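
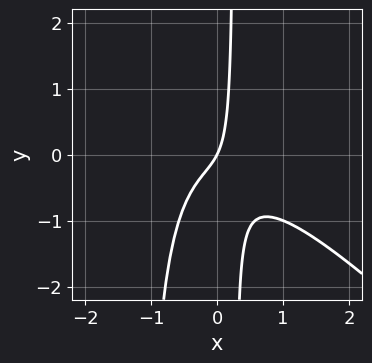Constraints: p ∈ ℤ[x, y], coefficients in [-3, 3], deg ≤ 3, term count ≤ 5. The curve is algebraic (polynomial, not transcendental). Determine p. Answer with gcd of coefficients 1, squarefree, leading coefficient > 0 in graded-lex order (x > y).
First, the degree is 3 — no degree-2 curve has this shape.
Next, checking where it meets the axes: one x-axis crossing is at x = 0; one y-axis crossing is at y = 0.
Finally, putting this together gives p.

3*x^3 + 3*x^2*y + 3*x*y + 2*x - y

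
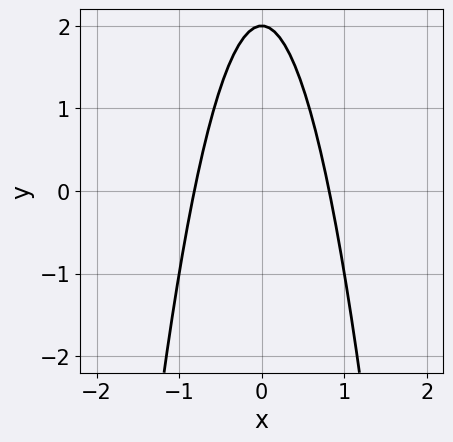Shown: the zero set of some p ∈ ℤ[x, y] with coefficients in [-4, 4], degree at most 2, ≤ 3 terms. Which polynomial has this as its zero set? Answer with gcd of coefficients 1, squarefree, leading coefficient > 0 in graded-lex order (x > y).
3*x^2 + y - 2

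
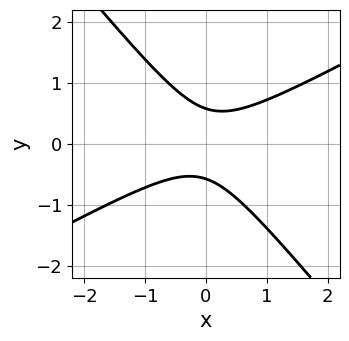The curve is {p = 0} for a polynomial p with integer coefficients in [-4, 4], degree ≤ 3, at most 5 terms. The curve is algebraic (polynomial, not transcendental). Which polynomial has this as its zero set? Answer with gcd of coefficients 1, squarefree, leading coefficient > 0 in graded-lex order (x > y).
2*x^2 - 2*x*y - 3*y^2 + 1

The degree is 2 — the shape is more complex than any degree-1 curve.
Reading off the gridlines: no x-intercept at any integer in the box.
Together with the visible shape, these determine p as stated.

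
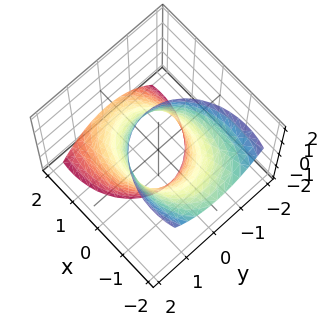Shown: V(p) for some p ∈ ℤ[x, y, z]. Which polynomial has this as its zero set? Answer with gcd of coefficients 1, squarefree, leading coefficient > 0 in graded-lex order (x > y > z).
1. deg p = 2. No degree-1 surface has this shape.
2. Checking where it meets the axes: no z-intercept at any integer in the box; among the integer gridlines, it crosses the y-axis at y ∈ {-1, 1}.
3. Together with the visible shape, these determine p as stated.

2*x^2 + 3*x*z + 3*y^2 - 3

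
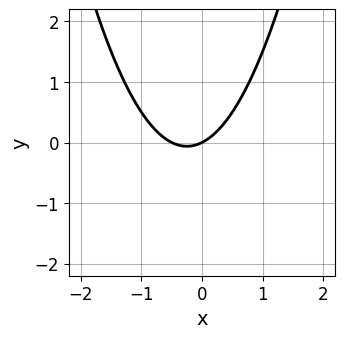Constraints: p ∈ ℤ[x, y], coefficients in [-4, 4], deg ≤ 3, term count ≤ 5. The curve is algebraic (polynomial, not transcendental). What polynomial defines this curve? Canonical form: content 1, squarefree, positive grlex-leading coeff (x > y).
(a) The degree is 2 — a generic line meets the curve in up to 2 points.
(b) From the visible intercepts: it meets the x-axis at x = 0 (among the integer gridlines); it crosses the y-axis at the gridline y = 0.
(c) Fitting integer coefficients to these (and the overall shape) gives p.

2*x^2 + x - 2*y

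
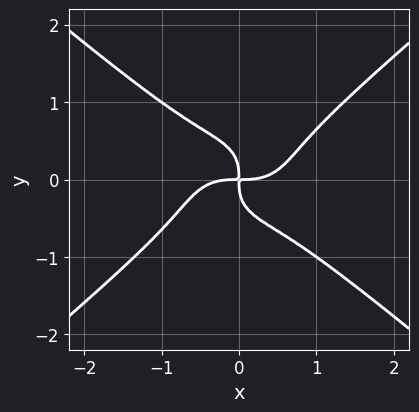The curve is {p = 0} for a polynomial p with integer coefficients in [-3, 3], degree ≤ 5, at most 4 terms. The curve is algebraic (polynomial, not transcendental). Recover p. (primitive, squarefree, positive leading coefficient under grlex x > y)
x^4 - 2*y^4 - x*y

(a) The degree is 4 — the shape is more complex than any degree-3 curve.
(b) Reading off the gridlines: it meets the x-axis at x = 0 (among the integer gridlines); it crosses the y-axis at the gridline y = 0.
(c) Together with the visible shape, these determine p as stated.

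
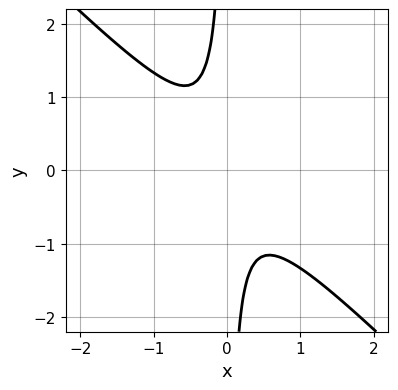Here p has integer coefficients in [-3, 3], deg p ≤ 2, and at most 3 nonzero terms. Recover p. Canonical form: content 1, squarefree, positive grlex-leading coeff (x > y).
3*x^2 + 3*x*y + 1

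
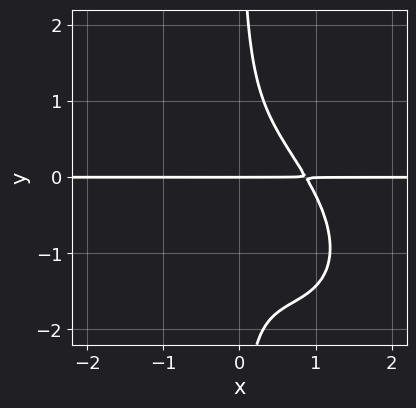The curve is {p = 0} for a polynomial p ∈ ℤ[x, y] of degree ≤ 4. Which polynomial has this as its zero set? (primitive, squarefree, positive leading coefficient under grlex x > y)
3*x^3*y + 3*x^2*y^2 + 3*x*y^3 + 2*x*y^2 - 2*y

(a) deg p = 4. No degree-3 curve has this shape.
(b) From the axis intercepts and sections: every point of the x-axis in the box is on the curve; one y-axis crossing is at y = 0.
(c) Matching integer coefficients to the picture gives p.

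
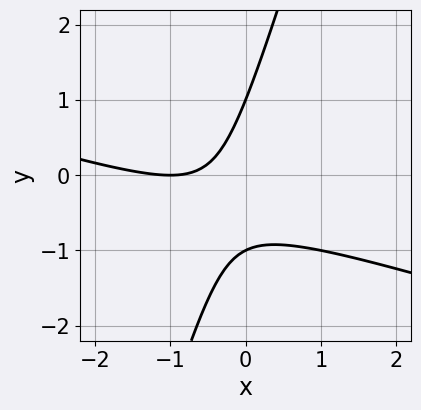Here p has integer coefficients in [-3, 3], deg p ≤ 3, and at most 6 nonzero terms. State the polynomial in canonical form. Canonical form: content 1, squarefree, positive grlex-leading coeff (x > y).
1. Degree: the shape is more complex than any degree-1 curve, so deg p = 2.
2. Checking where it meets the axes: it crosses the x-axis at the gridline x = -1; the y-axis gridline crossings are at y ∈ {-1, 1}.
3. Putting this together gives p.

x^2 + 3*x*y - y^2 + 2*x + 1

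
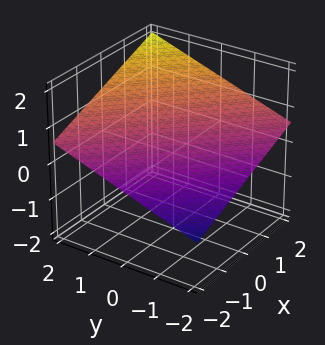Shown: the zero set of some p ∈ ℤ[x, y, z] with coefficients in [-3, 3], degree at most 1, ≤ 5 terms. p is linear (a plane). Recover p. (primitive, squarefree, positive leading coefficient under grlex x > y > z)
x + y - 3*z + 2

(a) Degree: every cross-section is a straight line — this is a plane, so deg p = 1.
(b) Observable constraints: one y-axis crossing is at y = -2; it crosses the x-axis at the gridline x = -2.
(c) Putting this together gives p.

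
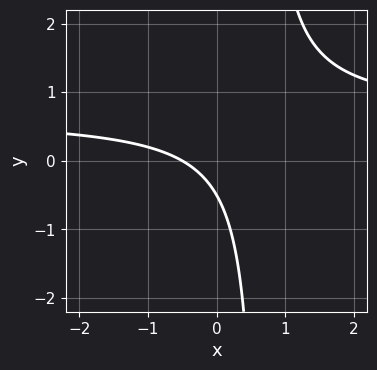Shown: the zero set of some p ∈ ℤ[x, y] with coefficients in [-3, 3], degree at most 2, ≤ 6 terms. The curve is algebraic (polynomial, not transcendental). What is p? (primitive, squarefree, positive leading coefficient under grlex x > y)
deg p = 2. The shape is more complex than any degree-1 curve.
Matching integer coefficients to the picture gives p.

3*x*y - 2*x - 2*y - 1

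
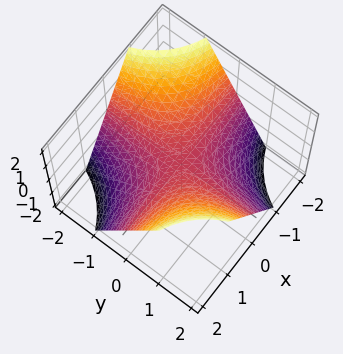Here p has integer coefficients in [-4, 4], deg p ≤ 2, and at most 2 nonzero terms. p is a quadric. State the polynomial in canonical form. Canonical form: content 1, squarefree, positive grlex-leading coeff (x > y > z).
x*y - z

Degree: a hyperbolic paraboloid; a quadric, so deg p = 2.
Against the integer gridlines: the visible x-axis segment lies entirely on the surface; one z-axis crossing is at z = 0.
Solving for integer coefficients yields p as stated. Check: (0, 1, 0) on the y-axis lies on the surface, and p(0, 1, 0) = 0. ✓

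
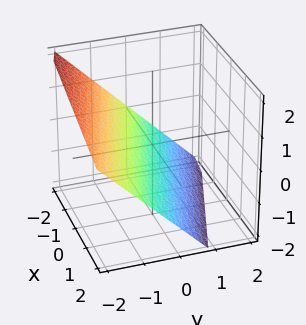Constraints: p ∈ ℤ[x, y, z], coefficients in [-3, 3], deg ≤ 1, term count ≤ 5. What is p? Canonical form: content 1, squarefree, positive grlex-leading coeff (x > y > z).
x + 3*y + 3*z + 2

(a) Degree: the surface is flat (a plane), so deg p = 1.
(b) From the axis intercepts and sections: it crosses the x-axis at the gridline x = -2.
(c) Putting this together gives p.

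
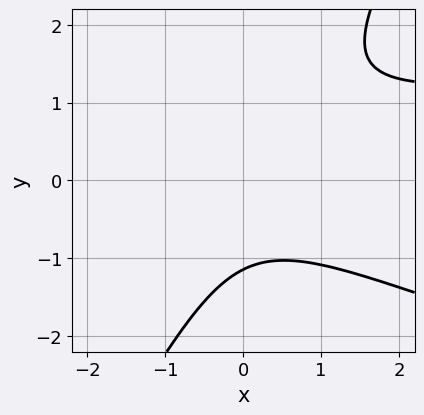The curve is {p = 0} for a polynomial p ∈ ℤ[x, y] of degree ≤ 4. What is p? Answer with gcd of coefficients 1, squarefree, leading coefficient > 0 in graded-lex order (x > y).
1. Degree: a generic line meets the curve in up to 3 points, so deg p = 3.
2. Observable constraints: the curve avoids every integer x-axis point in the box.
3. Together with the visible shape, these determine p as stated.

x^2*y + 3*x*y^2 - 2*y^3 - 2*x^2 - 3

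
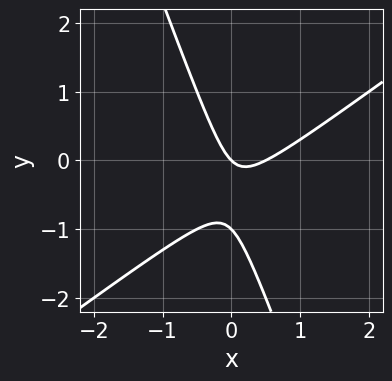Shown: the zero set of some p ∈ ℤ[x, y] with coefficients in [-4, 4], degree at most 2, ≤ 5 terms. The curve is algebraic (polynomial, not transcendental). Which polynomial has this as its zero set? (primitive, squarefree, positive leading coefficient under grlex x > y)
2*x^2 - 2*x*y - y^2 - x - y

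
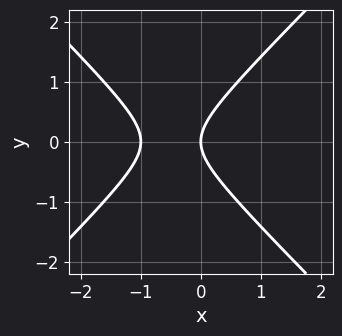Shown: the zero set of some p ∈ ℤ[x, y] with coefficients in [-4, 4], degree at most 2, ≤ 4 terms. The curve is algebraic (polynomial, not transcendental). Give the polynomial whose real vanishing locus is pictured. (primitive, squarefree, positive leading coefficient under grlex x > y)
x^2 - y^2 + x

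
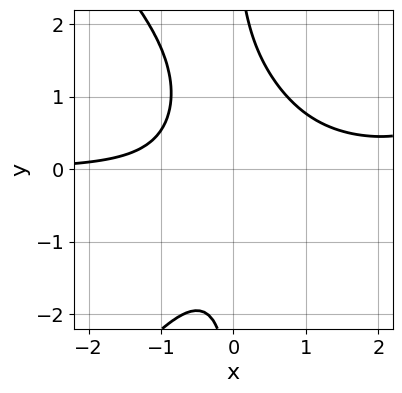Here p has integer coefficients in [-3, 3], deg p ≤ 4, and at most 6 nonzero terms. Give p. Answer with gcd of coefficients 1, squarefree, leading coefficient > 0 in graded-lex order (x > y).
x^3*y - x*y^3 - 3*x^2*y + 2

1. deg p = 4. The shape is more complex than any degree-3 curve.
2. Reading off the gridlines: no y-intercept at any integer in the box; no x-intercept at any integer in the box.
3. Together with the visible shape, these determine p as stated.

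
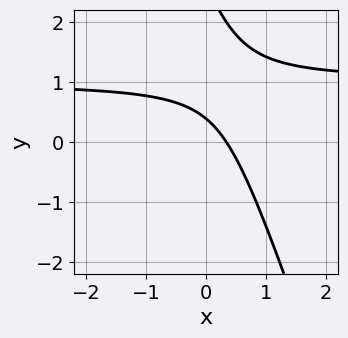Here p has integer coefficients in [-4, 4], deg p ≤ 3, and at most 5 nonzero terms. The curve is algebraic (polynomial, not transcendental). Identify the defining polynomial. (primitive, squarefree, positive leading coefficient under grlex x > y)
First, the degree is 2 — no degree-1 curve has this shape.
Finally, putting this together gives p.

3*x*y + y^2 - 3*x - 3*y + 1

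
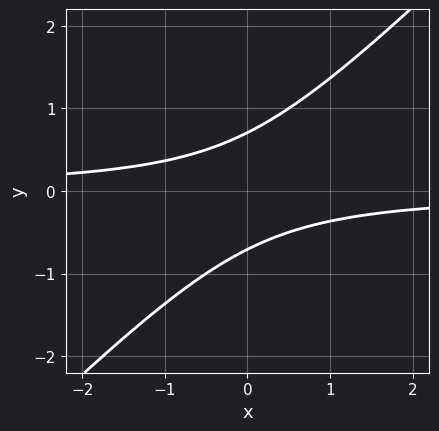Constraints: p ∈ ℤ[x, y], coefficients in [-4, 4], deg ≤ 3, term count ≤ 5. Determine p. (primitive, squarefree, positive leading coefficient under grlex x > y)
2*x*y - 2*y^2 + 1

1. The degree is 2 — a generic line meets the curve in up to 2 points.
2. Observable constraints: the curve avoids every integer x-axis point in the box.
3. Putting this together gives p.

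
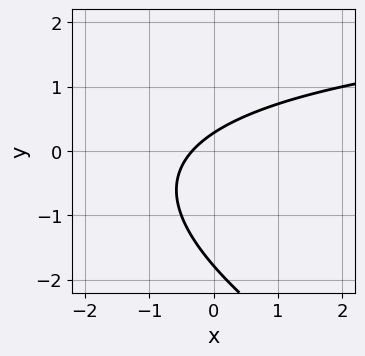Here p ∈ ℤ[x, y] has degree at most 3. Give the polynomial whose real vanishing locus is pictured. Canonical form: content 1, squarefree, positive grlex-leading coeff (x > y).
x*y + 2*y^2 - 3*x + 3*y - 1

First, deg p = 2. The shape is more complex than any degree-1 curve.
Finally, matching integer coefficients to the picture gives p.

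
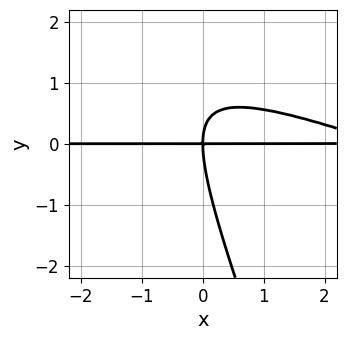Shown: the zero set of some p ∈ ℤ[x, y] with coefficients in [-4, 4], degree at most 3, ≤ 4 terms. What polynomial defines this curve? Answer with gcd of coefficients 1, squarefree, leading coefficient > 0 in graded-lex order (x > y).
The degree is 3 — the shape is more complex than any degree-2 curve.
Reading off the gridlines: the visible x-axis segment lies entirely on the curve; one y-axis crossing is at y = 0.
Together with the visible shape, these determine p as stated.

x^2*y + 3*x*y^2 + y^3 - 3*x*y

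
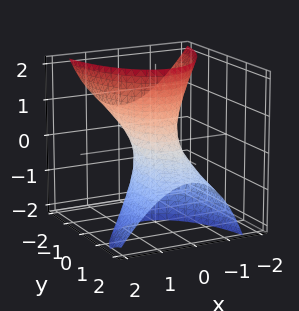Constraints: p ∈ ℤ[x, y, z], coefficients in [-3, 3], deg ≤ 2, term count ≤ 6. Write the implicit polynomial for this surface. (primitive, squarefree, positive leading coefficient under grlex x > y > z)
First, the degree is 2 — no degree-1 surface has this shape.
Then, reading off the gridlines: the y-axis gridline crossings are at y ∈ {-1, 1}; no z-intercept at any integer in the box.
Finally, solving for integer coefficients yields p as stated.

3*x^2 + x*z + y^2 + 3*y*z - 1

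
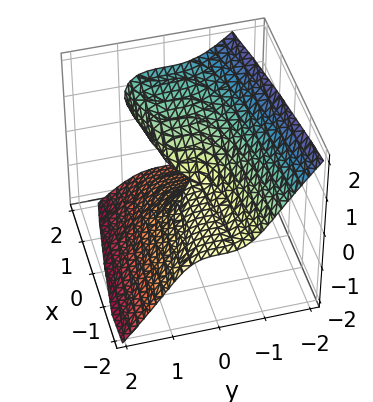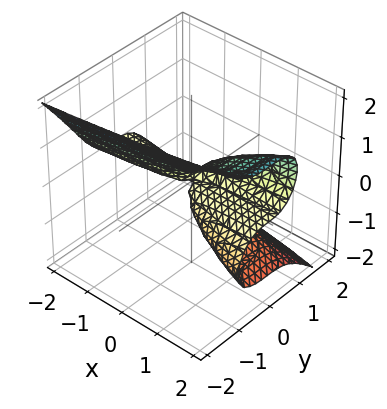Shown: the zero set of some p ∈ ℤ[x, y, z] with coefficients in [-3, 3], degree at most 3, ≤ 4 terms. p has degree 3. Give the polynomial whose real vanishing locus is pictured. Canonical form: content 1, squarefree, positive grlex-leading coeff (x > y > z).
3*y^3 + 2*z^3 - 2*x*z

deg p = 3.
From the visible intercepts: one z-axis crossing is at z = 0; the visible x-axis segment lies entirely on the surface.
The integer polynomial consistent with all of this is the stated p.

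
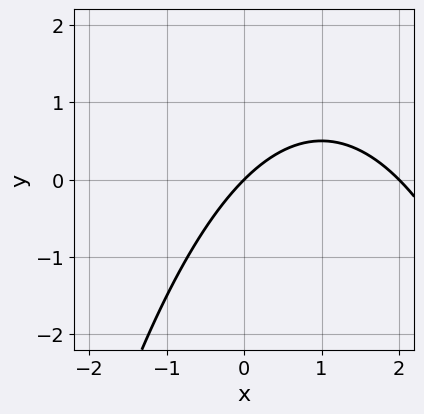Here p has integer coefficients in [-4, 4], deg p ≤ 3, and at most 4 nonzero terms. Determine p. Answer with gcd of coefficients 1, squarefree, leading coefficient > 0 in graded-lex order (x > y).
x^2 - 2*x + 2*y

First, degree: the shape is more complex than any degree-1 curve, so deg p = 2.
Next, reading off the gridlines: it meets the y-axis at y = 0 (among the integer gridlines); the x-axis gridline crossings are at x ∈ {0, 2}.
Finally, the integer polynomial consistent with all of this is the stated p.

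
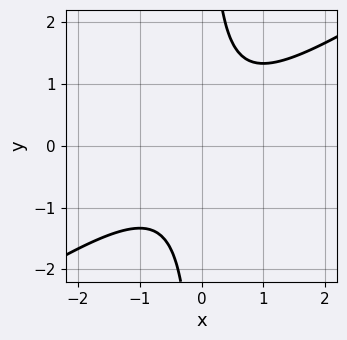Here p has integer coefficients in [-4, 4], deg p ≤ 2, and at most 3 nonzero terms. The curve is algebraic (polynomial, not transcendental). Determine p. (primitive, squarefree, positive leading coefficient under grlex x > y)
2*x^2 - 3*x*y + 2

First, the degree is 2 — the shape is more complex than any degree-1 curve.
Then, checking where it meets the axes: it misses every integer gridline on the x-axis; it misses every integer gridline on the y-axis.
Finally, the integer polynomial consistent with all of this is the stated p.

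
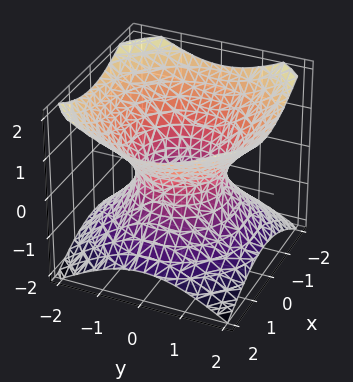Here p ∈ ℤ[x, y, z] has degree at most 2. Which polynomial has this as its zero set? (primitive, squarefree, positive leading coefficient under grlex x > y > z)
2*x^2 + 2*y^2 - 3*z^2 - 2

First, deg p = 2. No degree-1 surface has this shape.
Next, by symmetry, the surface is invariant under rotation about z: p = q(x² + y², z).
Next, observable constraints: a circular section at z = -1 has radius between 1 and 2; no z-intercept at any integer in the box; among the integer gridlines, it crosses the x-axis at x ∈ {-1, 1}.
Finally, these observations pin down the coefficients. Check: (0, 1, 0) on the y-axis lies on the surface, and p(0, 1, 0) = 0. ✓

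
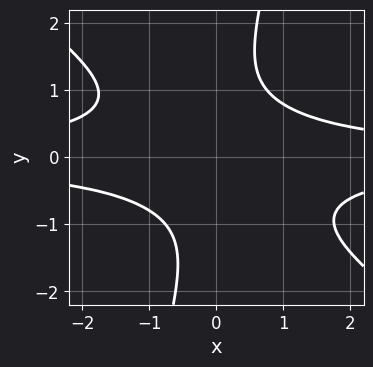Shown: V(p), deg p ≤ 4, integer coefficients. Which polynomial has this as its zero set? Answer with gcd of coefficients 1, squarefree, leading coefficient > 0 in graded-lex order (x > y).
(a) deg p = 4. No degree-3 curve has this shape.
(b) Reading off the gridlines: no y-intercept at any integer in the box; it misses every integer gridline on the x-axis.
(c) Putting this together gives p.

3*x^2*y^2 + 3*x*y^3 - y^4 - 3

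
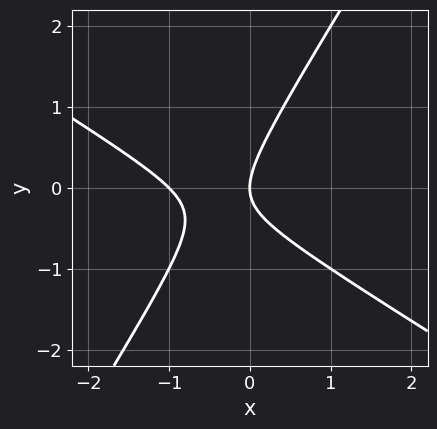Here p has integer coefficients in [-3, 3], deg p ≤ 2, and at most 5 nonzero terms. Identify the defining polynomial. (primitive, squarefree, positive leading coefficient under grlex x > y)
(a) Degree: the shape is more complex than any degree-1 curve, so deg p = 2.
(b) From the visible intercepts: the x-axis gridline crossings are at x ∈ {-1, 0}; it meets the y-axis at y = 0 (among the integer gridlines).
(c) Matching integer coefficients to the picture gives p.

x^2 + x*y - y^2 + x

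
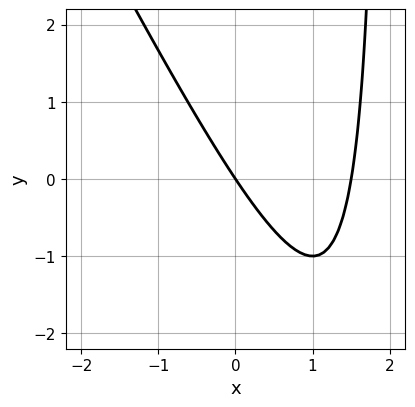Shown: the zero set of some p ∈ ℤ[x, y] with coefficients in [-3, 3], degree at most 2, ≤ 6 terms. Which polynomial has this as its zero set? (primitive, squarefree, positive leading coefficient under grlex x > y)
2*x^2 + x*y - 3*x - 2*y

Degree: a generic line meets the curve in up to 2 points, so deg p = 2.
From the visible intercepts: it crosses the y-axis at the gridline y = 0; it crosses the x-axis at the gridline x = 0.
The integer polynomial consistent with all of this is the stated p.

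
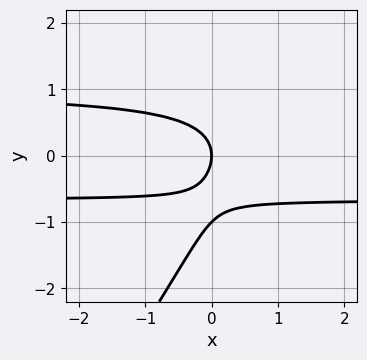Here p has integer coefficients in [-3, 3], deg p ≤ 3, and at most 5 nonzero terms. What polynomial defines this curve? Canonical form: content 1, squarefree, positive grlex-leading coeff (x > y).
3*x*y^2 - 2*y^3 - x*y - 2*y^2 - 2*x

1. Degree: the shape is more complex than any degree-2 curve, so deg p = 3.
2. Observable constraints: among the integer gridlines, it crosses the y-axis at y ∈ {-1, 0}; it meets the x-axis at x = 0 (among the integer gridlines).
3. Together with the visible shape, these determine p as stated.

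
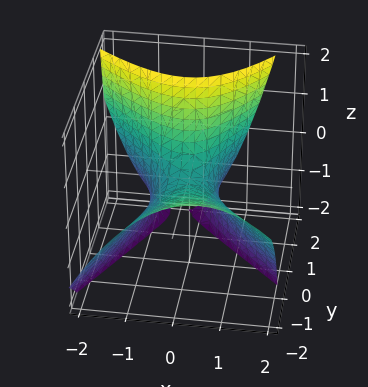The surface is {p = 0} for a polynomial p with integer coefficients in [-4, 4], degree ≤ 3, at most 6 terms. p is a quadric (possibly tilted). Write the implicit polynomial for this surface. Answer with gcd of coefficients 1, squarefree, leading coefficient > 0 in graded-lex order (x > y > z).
deg p = 2.
From the visible intercepts: it meets the x-axis at x = 0 (among the integer gridlines); it crosses the y-axis at the gridline y = 0; it meets the z-axis at z = 0 (among the integer gridlines).
Matching integer coefficients to the picture gives p.

2*x^2 + x*y - y^2 - 2*y*z + 2*z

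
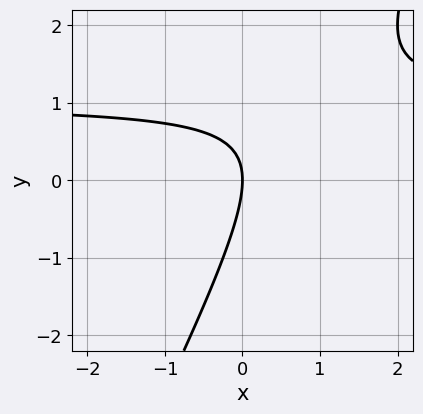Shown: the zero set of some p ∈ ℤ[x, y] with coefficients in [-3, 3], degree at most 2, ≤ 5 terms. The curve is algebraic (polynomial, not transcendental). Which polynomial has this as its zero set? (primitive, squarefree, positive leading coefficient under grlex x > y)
2*x*y - y^2 - 2*x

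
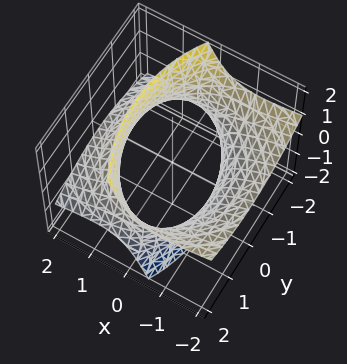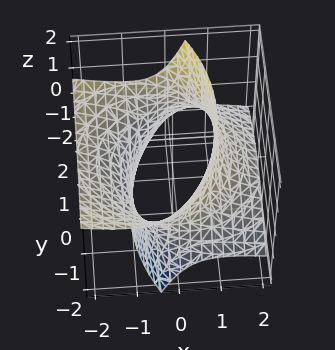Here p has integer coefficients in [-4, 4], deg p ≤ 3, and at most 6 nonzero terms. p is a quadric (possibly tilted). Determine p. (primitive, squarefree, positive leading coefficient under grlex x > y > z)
(a) deg p = 2.
(b) Reading off the gridlines: it misses every integer gridline on the z-axis.
(c) Together with the visible shape, these determine p as stated.

x^2 + 3*x*z + y^2 - z^2 - 3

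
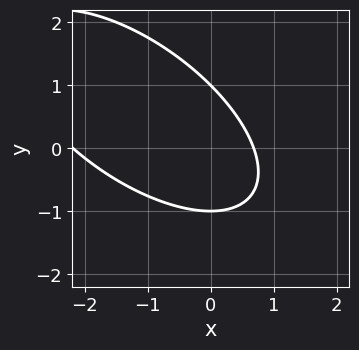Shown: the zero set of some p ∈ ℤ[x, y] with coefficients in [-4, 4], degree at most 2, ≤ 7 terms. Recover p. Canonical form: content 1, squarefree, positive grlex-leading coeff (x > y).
2*x^2 + 3*x*y + 3*y^2 + 3*x - 3

(a) The degree is 2 — a generic line meets the curve in up to 2 points.
(b) Checking where it meets the axes: the y-axis gridline crossings are at y ∈ {-1, 1}.
(c) The integer polynomial consistent with all of this is the stated p.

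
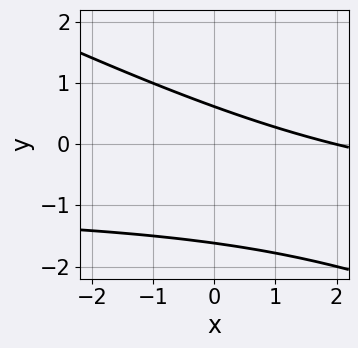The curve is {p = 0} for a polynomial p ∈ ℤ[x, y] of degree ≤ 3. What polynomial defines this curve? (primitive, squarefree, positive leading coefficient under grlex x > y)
x*y + 2*y^2 + x + 2*y - 2

First, deg p = 2. The shape is more complex than any degree-1 curve.
Then, observable constraints: it crosses the x-axis at the gridline x = 2.
Finally, matching integer coefficients to the picture gives p.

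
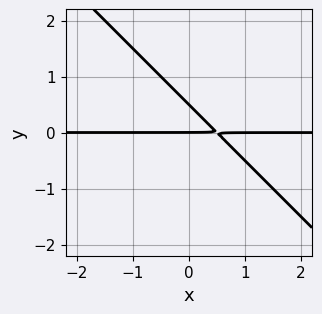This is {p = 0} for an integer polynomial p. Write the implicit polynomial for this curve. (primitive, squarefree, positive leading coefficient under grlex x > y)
(a) deg p = 2. No degree-1 curve has this shape.
(b) Against the integer gridlines: one y-axis crossing is at y = 0; the visible x-axis segment lies entirely on the curve.
(c) The integer polynomial consistent with all of this is the stated p.

2*x*y + 2*y^2 - y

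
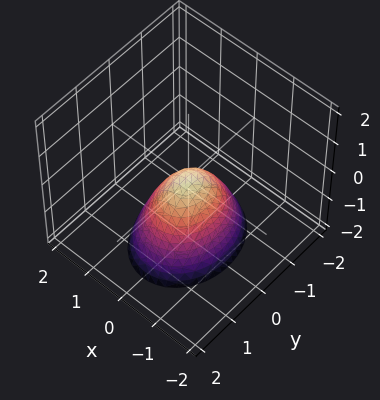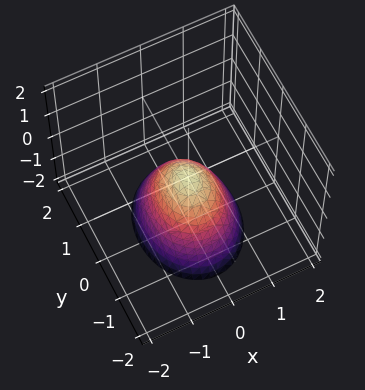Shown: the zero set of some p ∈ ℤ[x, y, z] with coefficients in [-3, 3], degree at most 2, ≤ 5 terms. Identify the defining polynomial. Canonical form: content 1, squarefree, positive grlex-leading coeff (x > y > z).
First, deg p = 2. A paraboloid; a quadric.
Next, symmetries: the x ↦ −x reflection is a symmetry, so x appears only in even powers; mirror symmetry y ↦ −y ⇒ only even powers of y.
Next, checking where it meets the axes: it meets the z-axis at z = 0 (among the integer gridlines); it meets the x-axis at x = 0 (among the integer gridlines).
Finally, matching integer coefficients to the picture gives p.

3*x^2 + 2*y^2 + 2*z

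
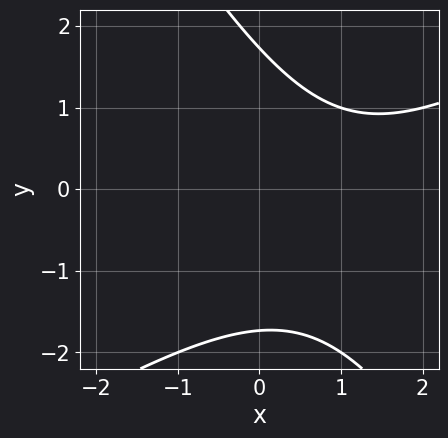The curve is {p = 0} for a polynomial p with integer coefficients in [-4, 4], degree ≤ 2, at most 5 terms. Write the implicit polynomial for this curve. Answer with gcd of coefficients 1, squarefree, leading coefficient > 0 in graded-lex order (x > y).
(a) deg p = 2.
(b) Against the integer gridlines: no x-intercept at any integer in the box.
(c) Matching integer coefficients to the picture gives p.

x^2 - x*y - y^2 - 2*x + 3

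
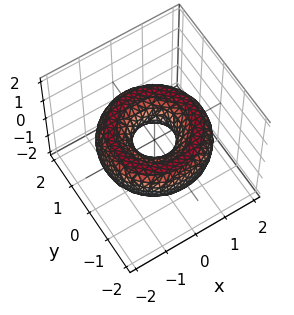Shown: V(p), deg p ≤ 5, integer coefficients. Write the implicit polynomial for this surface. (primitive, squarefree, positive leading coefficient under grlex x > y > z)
x^4 + 2*x^2*y^2 + y^4 - 3*x^2 - 3*y^2 + 3*z^2 + 1

Degree: the shape is more complex than any degree-3 surface, so deg p = 4.
Symmetries: rotational symmetry about the z-axis ⇒ p depends on x, y only through x² + y².
From the axis intercepts and sections: a circular section at z = 0 has radius between 0 and 1; it misses every integer gridline on the z-axis.
The integer polynomial consistent with all of this is the stated p.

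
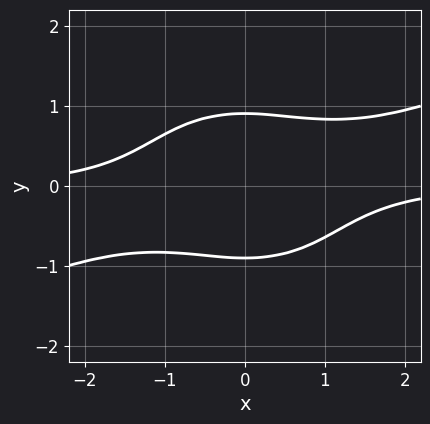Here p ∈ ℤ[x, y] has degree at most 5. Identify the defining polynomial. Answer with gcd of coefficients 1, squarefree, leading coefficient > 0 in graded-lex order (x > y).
First, deg p = 4. A generic line meets the curve in up to 4 points.
Next, checking where it meets the axes: no x-intercept at any integer in the box.
Finally, putting this together gives p.

x^3*y - 2*x^2*y^2 - 3*y^4 + 2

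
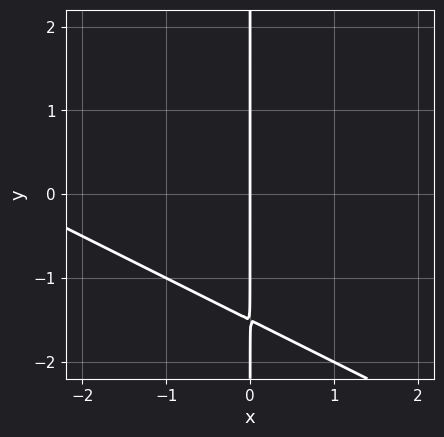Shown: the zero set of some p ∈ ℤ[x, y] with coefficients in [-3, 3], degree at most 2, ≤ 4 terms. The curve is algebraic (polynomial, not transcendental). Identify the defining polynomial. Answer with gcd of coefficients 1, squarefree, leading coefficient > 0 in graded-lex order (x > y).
x^2 + 2*x*y + 3*x

(a) deg p = 2. The shape is more complex than any degree-1 curve.
(b) From the visible intercepts: every point of the y-axis in the box is on the curve; one x-axis crossing is at x = 0.
(c) Solving for integer coefficients yields p as stated.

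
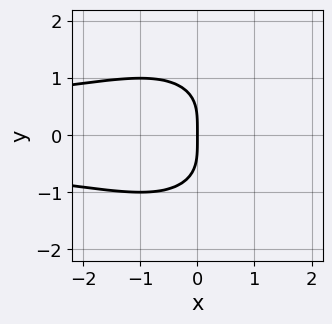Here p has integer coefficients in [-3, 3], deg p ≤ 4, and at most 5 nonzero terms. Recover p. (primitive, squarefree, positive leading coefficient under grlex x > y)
First, deg p = 4.
Then, symmetries: it's symmetric under y → −y, forcing even powers of y.
Then, from the visible intercepts: it meets the y-axis at y = 0 (among the integer gridlines); it crosses the x-axis at the gridline x = 0.
Finally, fitting integer coefficients to these (and the overall shape) gives p.

x^2*y^2 + y^4 + 2*x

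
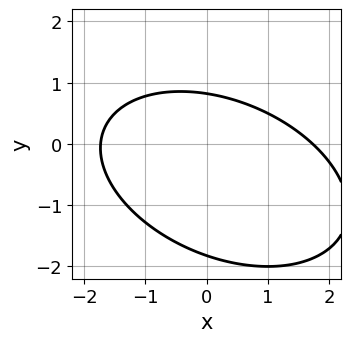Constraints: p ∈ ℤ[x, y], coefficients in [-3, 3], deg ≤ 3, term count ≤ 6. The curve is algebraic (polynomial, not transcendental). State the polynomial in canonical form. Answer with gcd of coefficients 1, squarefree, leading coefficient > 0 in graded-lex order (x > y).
1. The degree is 2 — a generic line meets the curve in up to 2 points.
2. Solving for integer coefficients yields p as stated.

x^2 + x*y + 2*y^2 + 2*y - 3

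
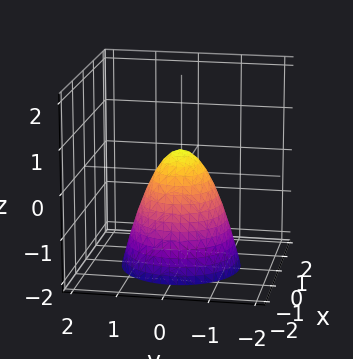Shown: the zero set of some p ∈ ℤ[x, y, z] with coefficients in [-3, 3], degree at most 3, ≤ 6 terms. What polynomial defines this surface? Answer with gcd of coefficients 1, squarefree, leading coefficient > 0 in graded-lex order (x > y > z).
3*x^2 + 3*y^2 + 2*z - 1

The degree is 2 — no degree-1 surface has this shape.
By symmetry, the surface is invariant under rotation about z: p = q(x² + y², z).
Checking where it meets the axes: a circular section at z = -2 has radius between 1 and 2.
Together with the visible shape, these determine p as stated.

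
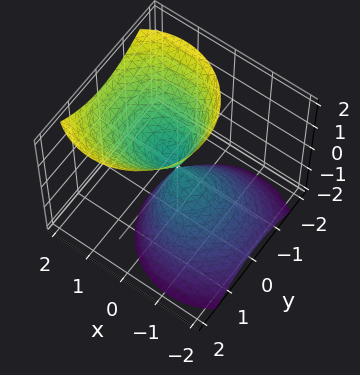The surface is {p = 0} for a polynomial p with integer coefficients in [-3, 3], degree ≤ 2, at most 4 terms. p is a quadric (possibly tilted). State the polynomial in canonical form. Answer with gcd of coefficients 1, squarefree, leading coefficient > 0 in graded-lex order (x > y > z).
2*x^2 - 2*x*z + 2*y^2 - z^2

1. The picture has 2 separate pieces.
2. Degree: the shape is more complex than any degree-1 surface, so deg p = 2.
3. Checking where it meets the axes: it meets the z-axis at z = 0 (among the integer gridlines); it meets the x-axis at x = 0 (among the integer gridlines).
4. Fitting integer coefficients to these (and the overall shape) gives p.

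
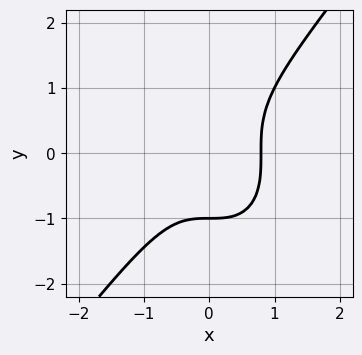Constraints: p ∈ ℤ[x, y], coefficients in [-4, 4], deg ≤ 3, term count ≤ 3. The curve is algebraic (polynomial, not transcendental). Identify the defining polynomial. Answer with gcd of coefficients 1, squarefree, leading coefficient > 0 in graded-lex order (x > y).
deg p = 3. The shape is more complex than any degree-2 curve.
Against the integer gridlines: it meets the y-axis at y = -1 (among the integer gridlines).
Together with the visible shape, these determine p as stated.

2*x^3 - y^3 - 1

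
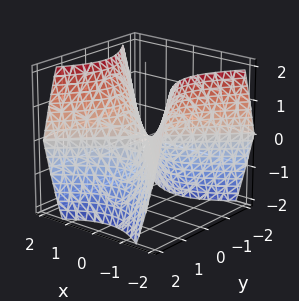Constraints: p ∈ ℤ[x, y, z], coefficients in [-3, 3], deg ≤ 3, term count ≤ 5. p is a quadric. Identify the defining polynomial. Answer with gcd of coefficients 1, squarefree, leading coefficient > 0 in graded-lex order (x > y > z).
Degree: a hyperbolic paraboloid; a quadric, so deg p = 2.
Symmetries: it's symmetric under y → −y, forcing even powers of y; mirror symmetry x ↦ −x ⇒ only even powers of x.
From the axis intercepts and sections: one y-axis crossing is at y = 0; one z-axis crossing is at z = 0; one x-axis crossing is at x = 0.
Solving for integer coefficients yields p as stated.

x^2 - y^2 - z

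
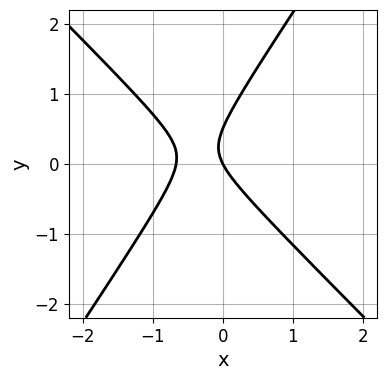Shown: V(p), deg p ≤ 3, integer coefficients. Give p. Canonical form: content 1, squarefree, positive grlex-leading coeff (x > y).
Degree: a generic line meets the curve in up to 2 points, so deg p = 2.
From the axis intercepts and sections: one y-axis crossing is at y = 0; one x-axis crossing is at x = 0.
Matching integer coefficients to the picture gives p.

3*x^2 + x*y - 2*y^2 + 2*x + y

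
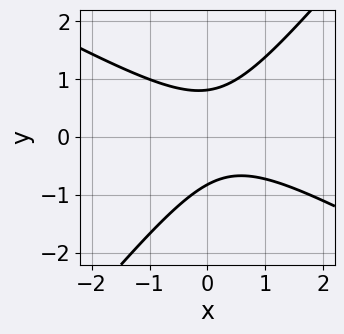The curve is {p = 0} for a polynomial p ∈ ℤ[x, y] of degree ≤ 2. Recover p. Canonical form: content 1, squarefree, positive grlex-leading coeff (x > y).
1. Degree: the shape is more complex than any degree-1 curve, so deg p = 2.
2. Observable constraints: no x-intercept at any integer in the box.
3. Putting this together gives p.

2*x^2 + 2*x*y - 3*y^2 - x + 2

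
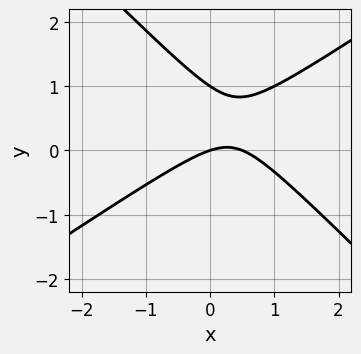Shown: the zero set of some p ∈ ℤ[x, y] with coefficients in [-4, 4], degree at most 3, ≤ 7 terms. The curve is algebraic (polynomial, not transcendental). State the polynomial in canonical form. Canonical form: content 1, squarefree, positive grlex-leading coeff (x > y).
2*x^2 - x*y - 3*y^2 - x + 3*y

(a) deg p = 2. A generic line meets the curve in up to 2 points.
(b) Observable constraints: one x-axis crossing is at x = 0; among the integer gridlines, it crosses the y-axis at y ∈ {0, 1}.
(c) Putting this together gives p.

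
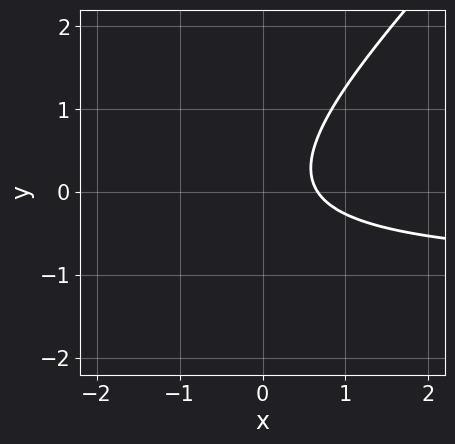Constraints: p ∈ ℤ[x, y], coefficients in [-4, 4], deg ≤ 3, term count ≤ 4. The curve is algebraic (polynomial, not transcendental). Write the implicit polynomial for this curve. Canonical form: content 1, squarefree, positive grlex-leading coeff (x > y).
First, degree: no degree-1 curve has this shape, so deg p = 2.
Then, against the integer gridlines: it misses every integer gridline on the y-axis.
Finally, together with the visible shape, these determine p as stated.

3*x*y - 3*y^2 + 3*x - 2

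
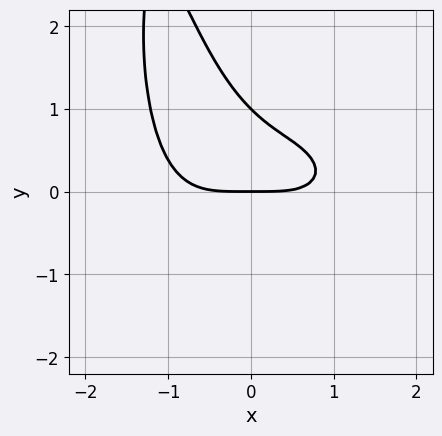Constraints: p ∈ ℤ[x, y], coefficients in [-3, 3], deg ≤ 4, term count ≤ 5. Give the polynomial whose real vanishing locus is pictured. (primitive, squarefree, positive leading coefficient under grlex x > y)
x^4 + x^2*y^2 + 3*x*y^2 + 3*y^2 - 3*y

The degree is 4 — a generic line meets the curve in up to 4 points.
From the axis intercepts and sections: one x-axis crossing is at x = 0; among the integer gridlines, it crosses the y-axis at y ∈ {0, 1}.
Putting this together gives p.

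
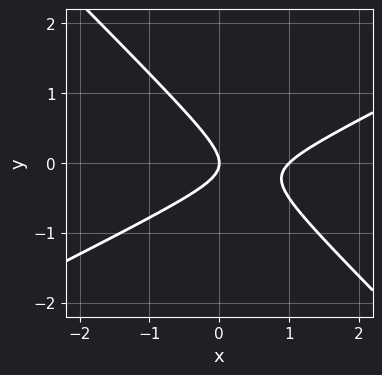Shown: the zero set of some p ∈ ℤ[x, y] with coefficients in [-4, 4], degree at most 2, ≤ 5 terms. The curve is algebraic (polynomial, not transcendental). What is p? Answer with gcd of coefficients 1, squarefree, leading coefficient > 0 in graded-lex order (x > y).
x^2 - x*y - 2*y^2 - x

First, degree: a generic line meets the curve in up to 2 points, so deg p = 2.
Next, from the axis intercepts and sections: one y-axis crossing is at y = 0; the x-axis gridline crossings are at x ∈ {0, 1}.
Finally, fitting integer coefficients to these (and the overall shape) gives p.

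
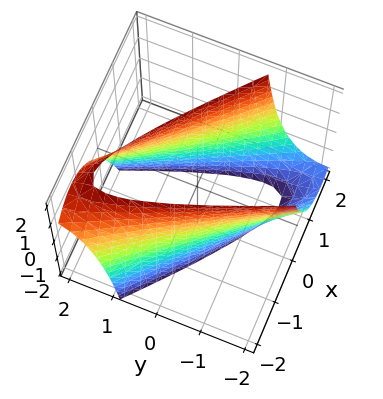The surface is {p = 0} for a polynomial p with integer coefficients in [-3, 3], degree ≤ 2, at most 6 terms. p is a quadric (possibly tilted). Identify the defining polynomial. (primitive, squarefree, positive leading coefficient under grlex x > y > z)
2*x^2 + 3*x*y + y^2 + y*z - 3

First, degree: a generic line meets the surface in up to 2 points, so deg p = 2.
Next, checking where it meets the axes: it misses every integer gridline on the z-axis.
Finally, matching integer coefficients to the picture gives p.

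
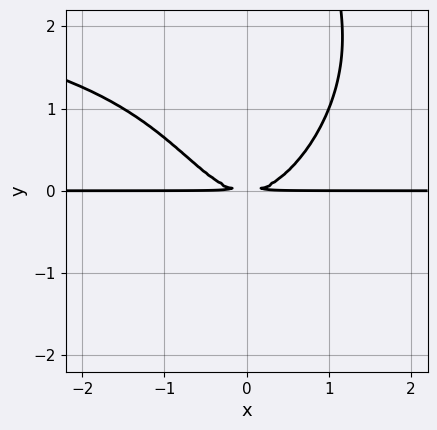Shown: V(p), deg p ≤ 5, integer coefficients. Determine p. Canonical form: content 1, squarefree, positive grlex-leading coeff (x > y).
(a) The degree is 4 — a generic line meets the curve in up to 4 points.
(b) From the visible intercepts: every point of the x-axis in the box is on the curve.
(c) Solving for integer coefficients yields p as stated.

x^2*y^2 - x*y^3 - 3*x^2*y + 3*y^2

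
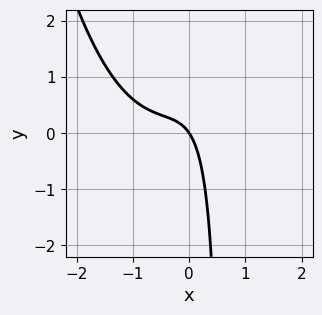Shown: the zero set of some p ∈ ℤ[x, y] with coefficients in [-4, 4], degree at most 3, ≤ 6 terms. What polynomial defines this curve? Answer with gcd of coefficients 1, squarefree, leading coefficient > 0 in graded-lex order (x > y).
1. The degree is 3 — a generic line meets the curve in up to 3 points.
2. Observable constraints: one x-axis crossing is at x = 0; one y-axis crossing is at y = 0.
3. These observations pin down the coefficients.

3*x^3 + 3*x^2 - 3*x*y + 3*x + 2*y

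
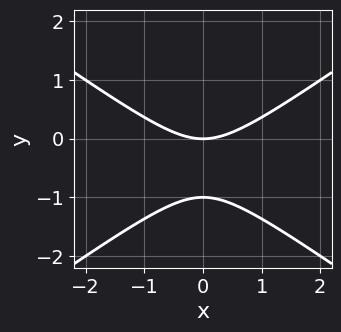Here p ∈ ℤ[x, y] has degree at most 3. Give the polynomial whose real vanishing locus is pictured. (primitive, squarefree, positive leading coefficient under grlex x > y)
x^2 - 2*y^2 - 2*y

(a) The degree is 2 — the shape is more complex than any degree-1 curve.
(b) Symmetries: the x ↦ −x reflection is a symmetry, so x appears only in even powers.
(c) From the visible intercepts: the y-axis gridline crossings are at y ∈ {-1, 0}; it crosses the x-axis at the gridline x = 0.
(d) These observations pin down the coefficients.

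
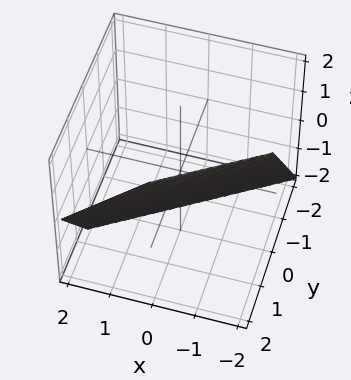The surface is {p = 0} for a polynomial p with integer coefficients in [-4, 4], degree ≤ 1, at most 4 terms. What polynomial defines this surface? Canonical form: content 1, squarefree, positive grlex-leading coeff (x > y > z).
Degree: the surface is flat (a plane), so deg p = 1.
Observable constraints: it meets the x-axis at x = -1 (among the integer gridlines); it crosses the z-axis at the gridline z = -1.
Together with the visible shape, these determine p as stated.

2*x - 3*y + 2*z + 2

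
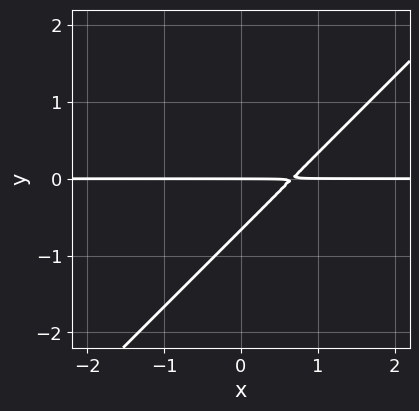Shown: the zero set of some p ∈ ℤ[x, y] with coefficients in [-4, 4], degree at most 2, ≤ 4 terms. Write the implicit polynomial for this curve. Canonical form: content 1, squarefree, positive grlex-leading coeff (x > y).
(a) deg p = 2.
(b) Reading off the gridlines: one y-axis crossing is at y = 0; the visible x-axis segment lies entirely on the curve.
(c) Fitting integer coefficients to these (and the overall shape) gives p.

3*x*y - 3*y^2 - 2*y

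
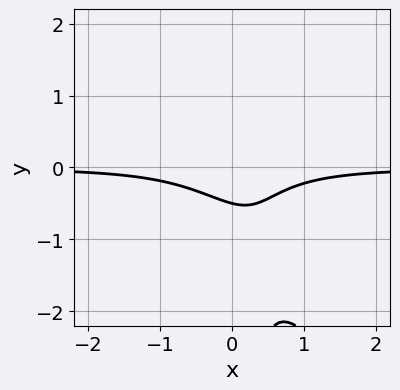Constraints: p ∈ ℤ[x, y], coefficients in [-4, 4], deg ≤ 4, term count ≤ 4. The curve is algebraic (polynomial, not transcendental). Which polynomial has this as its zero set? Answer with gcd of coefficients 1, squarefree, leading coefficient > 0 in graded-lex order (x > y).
Degree: the shape is more complex than any degree-2 curve, so deg p = 3.
From the axis intercepts and sections: the curve avoids every integer x-axis point in the box.
Assembling these constraints gives the stated polynomial.

3*x^2*y + 2*x*y^2 + 2*y + 1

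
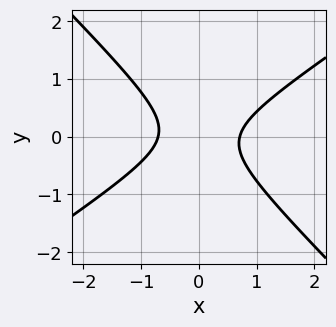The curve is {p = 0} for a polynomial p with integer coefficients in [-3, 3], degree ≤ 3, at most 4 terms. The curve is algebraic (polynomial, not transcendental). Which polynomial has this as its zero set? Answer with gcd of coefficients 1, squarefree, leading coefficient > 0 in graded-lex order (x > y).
First, degree: no degree-1 curve has this shape, so deg p = 2.
Then, observable constraints: it misses every integer gridline on the y-axis.
Finally, these observations pin down the coefficients.

2*x^2 - x*y - 3*y^2 - 1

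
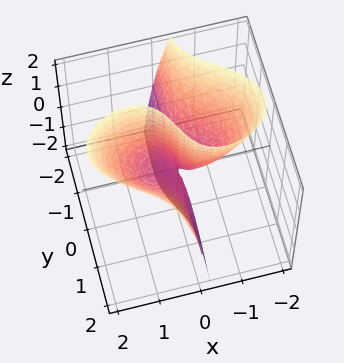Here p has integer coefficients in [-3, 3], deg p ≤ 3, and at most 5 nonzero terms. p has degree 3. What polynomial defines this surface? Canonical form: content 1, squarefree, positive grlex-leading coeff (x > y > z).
x^3 + 3*x*y^2 - 2*x*z - y*z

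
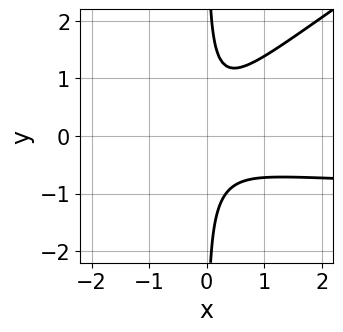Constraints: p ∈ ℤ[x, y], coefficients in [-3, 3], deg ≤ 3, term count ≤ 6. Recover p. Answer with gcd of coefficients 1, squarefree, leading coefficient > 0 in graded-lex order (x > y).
1. The degree is 3 — no degree-2 curve has this shape.
2. Checking where it meets the axes: the curve avoids every integer x-axis point in the box; the curve avoids every integer y-axis point in the box.
3. Together with the visible shape, these determine p as stated.

2*x^2*y - 3*x*y^2 + 2*x^2 + 1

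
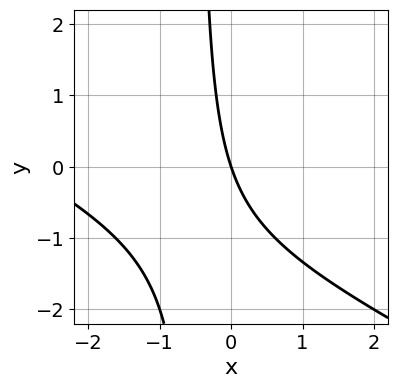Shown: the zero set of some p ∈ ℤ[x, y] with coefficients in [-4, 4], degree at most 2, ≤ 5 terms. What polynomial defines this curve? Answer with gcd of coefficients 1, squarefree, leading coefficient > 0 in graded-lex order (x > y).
x^2 + 2*x*y + 3*x + y

(a) Degree: a generic line meets the curve in up to 2 points, so deg p = 2.
(b) From the axis intercepts and sections: one y-axis crossing is at y = 0; one x-axis crossing is at x = 0.
(c) Solving for integer coefficients yields p as stated.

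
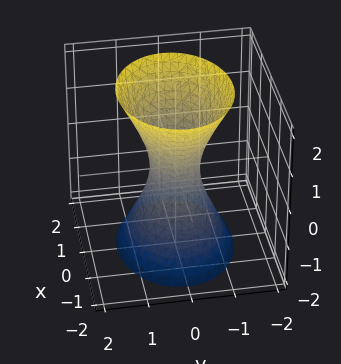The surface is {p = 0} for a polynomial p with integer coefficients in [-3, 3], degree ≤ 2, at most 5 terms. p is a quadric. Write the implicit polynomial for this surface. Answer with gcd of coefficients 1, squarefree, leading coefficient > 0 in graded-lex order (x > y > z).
The degree is 2 — one connected sheet with a waist; a quadric.
Symmetries: mirror symmetry z ↦ −z ⇒ only even powers of z; it's symmetric under y → −y, forcing even powers of y; the x ↦ −x reflection is a symmetry, so x appears only in even powers.
Checking where it meets the axes: no z-intercept at any integer in the box.
The integer polynomial consistent with all of this is the stated p.

2*x^2 + 3*y^2 - z^2 - 1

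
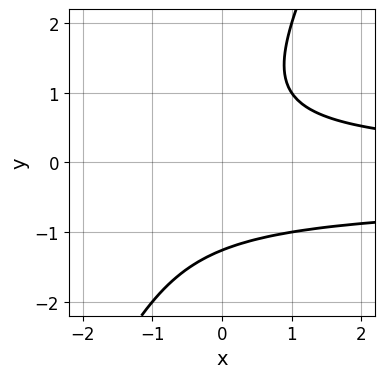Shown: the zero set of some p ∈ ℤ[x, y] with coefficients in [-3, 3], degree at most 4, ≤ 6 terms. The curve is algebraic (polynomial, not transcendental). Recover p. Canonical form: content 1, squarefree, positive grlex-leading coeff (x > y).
The degree is 3 — a generic line meets the curve in up to 3 points.
Against the integer gridlines: the curve avoids every integer x-axis point in the box.
Assembling these constraints gives the stated polynomial.

2*x*y^2 - y^3 + x*y - 2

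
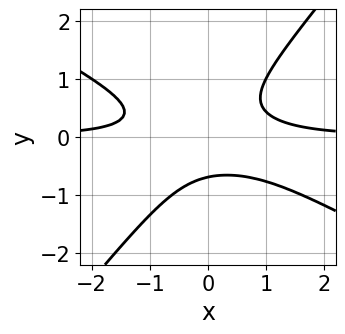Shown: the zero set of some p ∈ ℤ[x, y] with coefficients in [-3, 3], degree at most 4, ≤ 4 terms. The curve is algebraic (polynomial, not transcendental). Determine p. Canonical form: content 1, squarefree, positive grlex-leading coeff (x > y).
First, degree: a generic line meets the curve in up to 3 points, so deg p = 3.
Next, from the visible intercepts: the curve avoids every integer x-axis point in the box.
Finally, assembling these constraints gives the stated polynomial.

2*x^2*y + 2*x*y^2 - 3*y^3 - 1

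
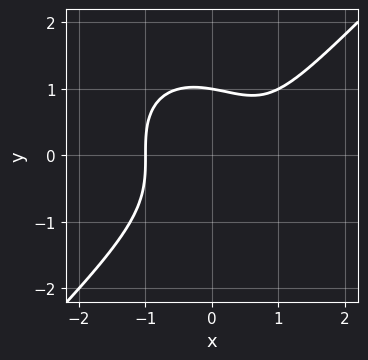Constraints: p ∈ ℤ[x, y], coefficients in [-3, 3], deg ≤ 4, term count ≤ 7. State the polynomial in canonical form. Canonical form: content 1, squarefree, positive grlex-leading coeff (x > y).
2*x^3 - 2*y^3 - x^2 - x + 2

1. Degree: no degree-2 curve has this shape, so deg p = 3.
2. Reading off the gridlines: one y-axis crossing is at y = 1; it meets the x-axis at x = -1 (among the integer gridlines).
3. Fitting integer coefficients to these (and the overall shape) gives p.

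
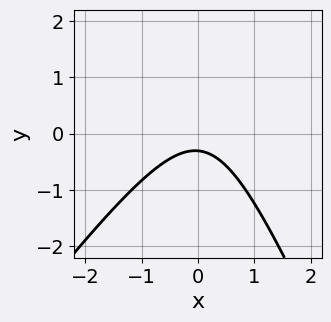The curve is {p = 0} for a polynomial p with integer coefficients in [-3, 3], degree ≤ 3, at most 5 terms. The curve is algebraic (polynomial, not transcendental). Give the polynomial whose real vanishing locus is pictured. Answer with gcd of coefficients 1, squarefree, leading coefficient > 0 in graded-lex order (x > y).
1. Degree: a generic line meets the curve in up to 2 points, so deg p = 2.
2. From the visible intercepts: no x-intercept at any integer in the box.
3. Assembling these constraints gives the stated polynomial.

3*x^2 - x*y - y^2 + 3*y + 1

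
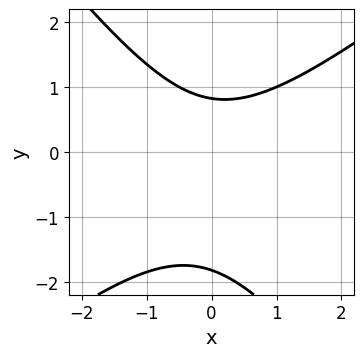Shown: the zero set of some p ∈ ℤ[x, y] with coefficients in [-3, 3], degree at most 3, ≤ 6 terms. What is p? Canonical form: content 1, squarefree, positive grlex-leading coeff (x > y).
2*x^2 - x*y - 2*y^2 - 2*y + 3

deg p = 2. No degree-1 curve has this shape.
From the visible intercepts: the curve avoids every integer x-axis point in the box.
Fitting integer coefficients to these (and the overall shape) gives p.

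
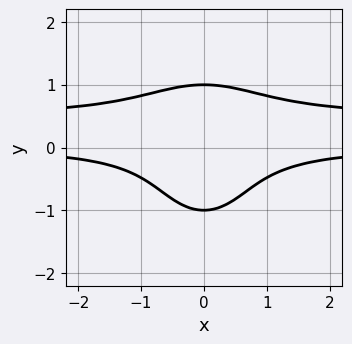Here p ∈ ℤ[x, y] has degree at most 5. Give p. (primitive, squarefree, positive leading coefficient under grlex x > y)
2*x^2*y^2 + y^4 - x^2*y - 1

First, degree: no degree-3 curve has this shape, so deg p = 4.
Then, symmetries: the x ↦ −x reflection is a symmetry, so x appears only in even powers.
Next, from the axis intercepts and sections: among the integer gridlines, it crosses the y-axis at y ∈ {-1, 1}; it misses every integer gridline on the x-axis.
Finally, solving for integer coefficients yields p as stated.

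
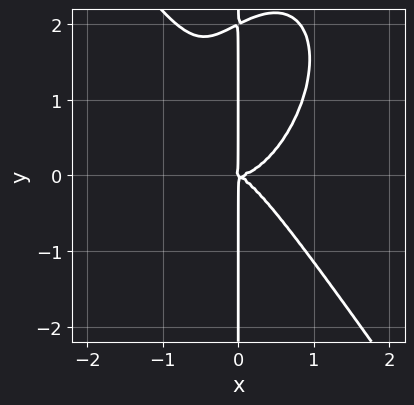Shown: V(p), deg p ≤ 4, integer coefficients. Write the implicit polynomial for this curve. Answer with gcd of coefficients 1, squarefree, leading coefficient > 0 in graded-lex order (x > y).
(a) deg p = 4. The shape is more complex than any degree-3 curve.
(b) From the visible intercepts: every point of the y-axis in the box is on the curve.
(c) Assembling these constraints gives the stated polynomial.

3*x^4 + x*y^3 - x^2*y - 2*x*y^2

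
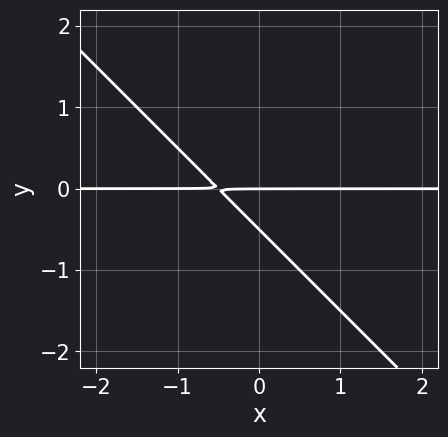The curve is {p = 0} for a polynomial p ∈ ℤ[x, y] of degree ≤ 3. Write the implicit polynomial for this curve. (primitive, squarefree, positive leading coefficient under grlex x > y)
First, the degree is 2 — no degree-1 curve has this shape.
Then, against the integer gridlines: the visible x-axis segment lies entirely on the curve; one y-axis crossing is at y = 0.
Finally, these observations pin down the coefficients.

2*x*y + 2*y^2 + y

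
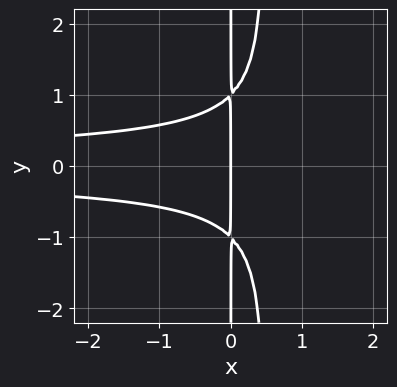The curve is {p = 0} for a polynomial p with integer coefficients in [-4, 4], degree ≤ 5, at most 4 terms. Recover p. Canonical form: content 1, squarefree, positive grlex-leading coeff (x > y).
2*x^2*y^2 - x*y^2 + x

1. deg p = 4.
2. Symmetries: it's symmetric under y → −y, forcing even powers of y.
3. Against the integer gridlines: one x-axis crossing is at x = 0; the visible y-axis segment lies entirely on the curve.
4. Putting this together gives p.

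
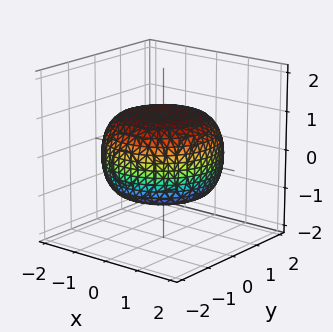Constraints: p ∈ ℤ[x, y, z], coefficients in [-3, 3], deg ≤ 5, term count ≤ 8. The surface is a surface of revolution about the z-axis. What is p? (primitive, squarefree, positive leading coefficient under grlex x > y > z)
x^4 + 2*x^2*y^2 + y^4 - x^2 - y^2 + 3*z^2 - 3

(a) The degree is 4 — a generic line meets the surface in up to 4 points.
(b) Symmetry: every cross-section ⟂ z is a circle, so x, y appear only via x² + y².
(c) Against the integer gridlines: the z-axis gridline crossings are at z ∈ {-1, 1}; a circular section at z = 1 has radius exactly 1.
(d) Putting this together gives p.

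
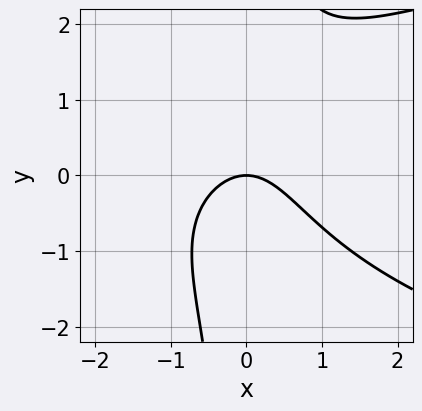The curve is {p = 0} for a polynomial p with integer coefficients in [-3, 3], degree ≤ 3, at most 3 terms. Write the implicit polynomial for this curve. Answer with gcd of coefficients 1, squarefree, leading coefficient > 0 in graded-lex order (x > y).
2*x*y^2 - 3*x^2 - 3*y

deg p = 3. No degree-2 curve has this shape.
Observable constraints: it meets the y-axis at y = 0 (among the integer gridlines); one x-axis crossing is at x = 0.
Assembling these constraints gives the stated polynomial.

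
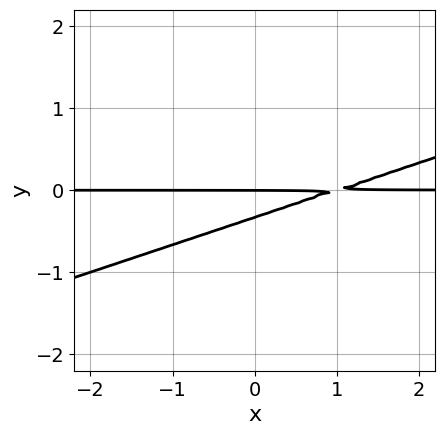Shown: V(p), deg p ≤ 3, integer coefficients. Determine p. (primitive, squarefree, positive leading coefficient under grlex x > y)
x*y - 3*y^2 - y

(a) Degree: no degree-1 curve has this shape, so deg p = 2.
(b) Checking where it meets the axes: the visible x-axis segment lies entirely on the curve; it meets the y-axis at y = 0 (among the integer gridlines).
(c) The integer polynomial consistent with all of this is the stated p.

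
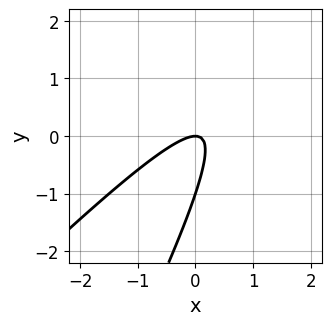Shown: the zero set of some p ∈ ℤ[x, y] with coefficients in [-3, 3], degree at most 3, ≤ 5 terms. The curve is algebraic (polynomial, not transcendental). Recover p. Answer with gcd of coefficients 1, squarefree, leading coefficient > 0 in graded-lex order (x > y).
2*x^2 - 3*x*y + y^2 + y

The degree is 2 — a generic line meets the curve in up to 2 points.
From the visible intercepts: one x-axis crossing is at x = 0; the y-axis gridline crossings are at y ∈ {-1, 0}.
Fitting integer coefficients to these (and the overall shape) gives p.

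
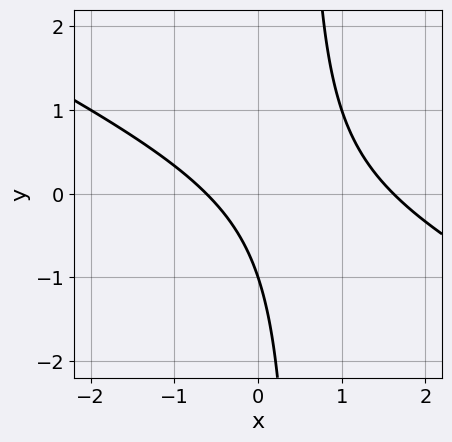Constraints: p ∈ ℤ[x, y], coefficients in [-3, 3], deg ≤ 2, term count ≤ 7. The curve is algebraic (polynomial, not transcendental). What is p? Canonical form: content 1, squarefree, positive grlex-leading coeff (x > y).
x^2 + 2*x*y - x - y - 1

The degree is 2 — no degree-1 curve has this shape.
From the axis intercepts and sections: it crosses the y-axis at the gridline y = -1.
Putting this together gives p.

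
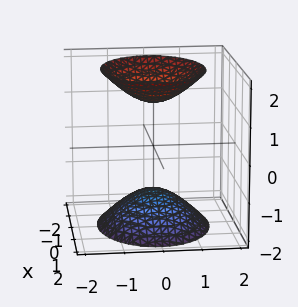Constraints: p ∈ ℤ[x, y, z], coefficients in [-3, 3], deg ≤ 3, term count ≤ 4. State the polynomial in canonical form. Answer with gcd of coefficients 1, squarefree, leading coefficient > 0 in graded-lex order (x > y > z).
2*x^2 + 3*y^2 - 2*z^2 + 3

I count 2 distinct pieces. Treating them together as one polynomial.
deg p = 2. Two separate bowl-shaped sheets opening away from each other; a quadric.
Symmetries: the z ↦ −z reflection is a symmetry, so z appears only in even powers; mirror symmetry x ↦ −x ⇒ only even powers of x; it's symmetric under y → −y, forcing even powers of y.
Reading off the gridlines: it misses every integer gridline on the x-axis; no y-intercept at any integer in the box.
Matching integer coefficients to the picture gives p.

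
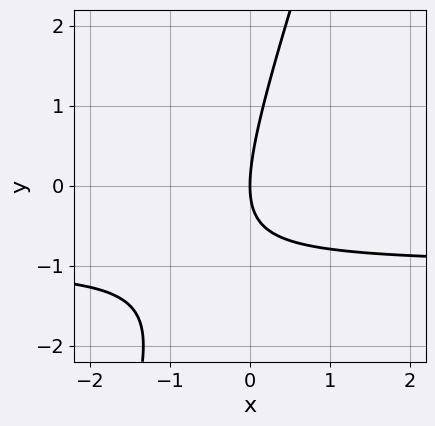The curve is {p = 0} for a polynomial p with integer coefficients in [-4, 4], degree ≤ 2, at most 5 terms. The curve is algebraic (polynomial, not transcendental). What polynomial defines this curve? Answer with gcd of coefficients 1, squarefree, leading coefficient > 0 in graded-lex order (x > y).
(a) deg p = 2. No degree-1 curve has this shape.
(b) Against the integer gridlines: one x-axis crossing is at x = 0; it meets the y-axis at y = 0 (among the integer gridlines).
(c) Putting this together gives p.

3*x*y - y^2 + 3*x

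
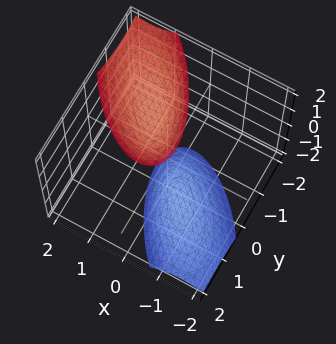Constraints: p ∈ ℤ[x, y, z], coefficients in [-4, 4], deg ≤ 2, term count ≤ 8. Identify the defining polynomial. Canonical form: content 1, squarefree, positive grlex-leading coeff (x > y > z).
3*x^2 + 3*x*y - 2*x*z + 2*y^2 - z^2 + 2

(a) I count 2 distinct pieces.
(b) The degree is 2 — a generic line meets the surface in up to 2 points.
(c) From the visible intercepts: the surface avoids every integer y-axis point in the box; the surface avoids every integer x-axis point in the box.
(d) Assembling these constraints gives the stated polynomial.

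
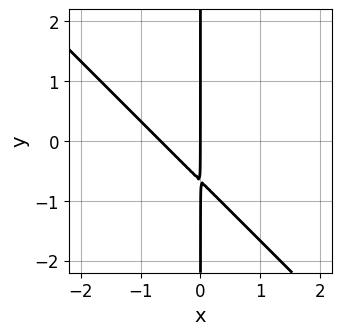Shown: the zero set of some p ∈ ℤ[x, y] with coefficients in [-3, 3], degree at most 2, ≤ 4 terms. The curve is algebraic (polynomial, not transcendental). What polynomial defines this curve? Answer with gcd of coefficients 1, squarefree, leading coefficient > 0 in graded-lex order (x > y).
3*x^2 + 3*x*y + 2*x

1. Degree: the shape is more complex than any degree-1 curve, so deg p = 2.
2. From the axis intercepts and sections: it crosses the x-axis at the gridline x = 0; the visible y-axis segment lies entirely on the curve.
3. These observations pin down the coefficients.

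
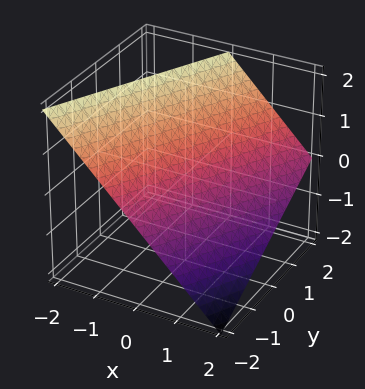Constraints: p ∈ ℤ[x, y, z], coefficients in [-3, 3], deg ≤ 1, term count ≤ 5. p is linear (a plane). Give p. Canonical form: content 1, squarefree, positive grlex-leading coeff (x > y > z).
2*x - y + 2*z - 2

deg p = 1. Every cross-section is a straight line — this is a plane.
From the visible intercepts: one x-axis crossing is at x = 1; it crosses the z-axis at the gridline z = 1.
Together with the visible shape, these determine p as stated. Check: (0, -2, 0) on the y-axis lies on the surface, and p(0, -2, 0) = 0. ✓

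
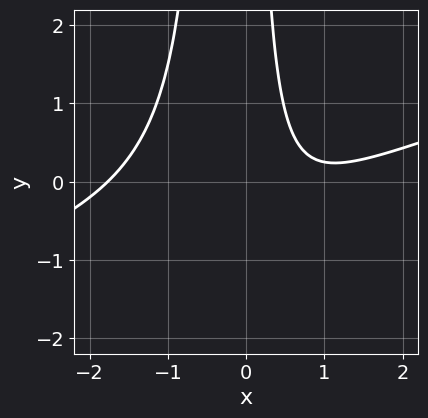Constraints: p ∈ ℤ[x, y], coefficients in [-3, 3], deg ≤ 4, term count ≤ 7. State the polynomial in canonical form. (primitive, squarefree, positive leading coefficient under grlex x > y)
x^3 - 3*x^2*y - x*y - 2*x + 2

(a) deg p = 3.
(b) Observable constraints: it misses every integer gridline on the y-axis.
(c) Matching integer coefficients to the picture gives p.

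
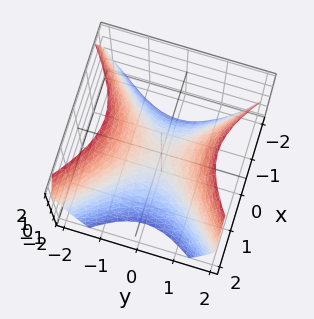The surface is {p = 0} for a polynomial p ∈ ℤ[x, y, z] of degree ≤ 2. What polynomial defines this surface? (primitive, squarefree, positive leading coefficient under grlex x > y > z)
x^2 - y^2 + z

First, deg p = 2. A saddle surface; a quadric.
Then, symmetries: it's symmetric under x → −x, forcing even powers of x; mirror symmetry y ↦ −y ⇒ only even powers of y.
Then, from the visible intercepts: it meets the z-axis at z = 0 (among the integer gridlines); it meets the x-axis at x = 0 (among the integer gridlines); it meets the y-axis at y = 0 (among the integer gridlines).
Finally, together with the visible shape, these determine p as stated.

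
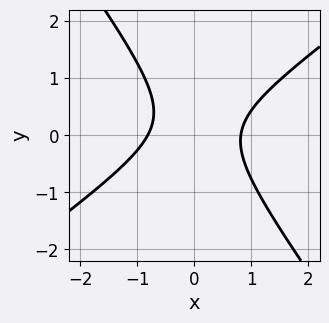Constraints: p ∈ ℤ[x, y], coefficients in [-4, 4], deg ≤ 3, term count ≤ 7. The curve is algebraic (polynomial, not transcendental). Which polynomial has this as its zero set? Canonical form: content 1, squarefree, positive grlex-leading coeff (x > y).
(a) deg p = 2.
(b) Observable constraints: no y-intercept at any integer in the box.
(c) The integer polynomial consistent with all of this is the stated p.

3*x^2 - 2*x*y - 3*y^2 + y - 2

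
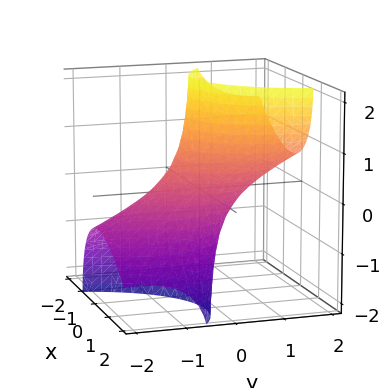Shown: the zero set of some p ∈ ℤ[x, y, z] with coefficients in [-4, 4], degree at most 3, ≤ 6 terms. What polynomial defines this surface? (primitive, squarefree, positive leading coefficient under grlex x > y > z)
2*x^2 + 2*x*z + y^2 - 3*y*z + z^2 - 1

First, deg p = 2. A generic line meets the surface in up to 2 points.
Next, reading off the gridlines: among the integer gridlines, it crosses the z-axis at z ∈ {-1, 1}; the y-axis gridline crossings are at y ∈ {-1, 1}.
Finally, together with the visible shape, these determine p as stated.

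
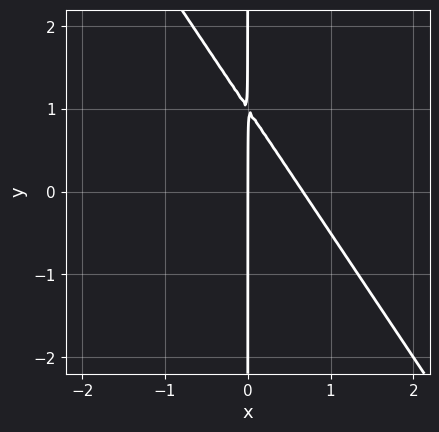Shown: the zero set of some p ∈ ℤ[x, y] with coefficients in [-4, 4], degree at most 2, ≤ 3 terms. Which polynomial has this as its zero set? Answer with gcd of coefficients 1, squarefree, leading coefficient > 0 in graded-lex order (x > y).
3*x^2 + 2*x*y - 2*x

(a) deg p = 2. No degree-1 curve has this shape.
(b) Against the integer gridlines: it crosses the x-axis at the gridline x = 0; every point of the y-axis in the box is on the curve.
(c) These observations pin down the coefficients.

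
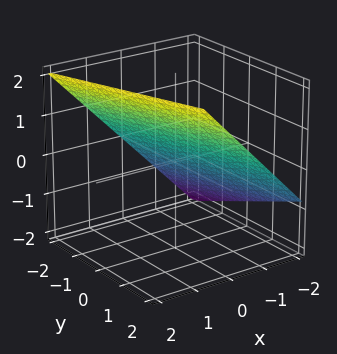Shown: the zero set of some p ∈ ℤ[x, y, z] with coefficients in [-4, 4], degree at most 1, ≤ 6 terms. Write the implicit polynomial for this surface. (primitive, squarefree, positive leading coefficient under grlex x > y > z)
1. Degree: the surface is flat (a plane), so deg p = 1.
2. Against the integer gridlines: one y-axis crossing is at y = -2.
3. Fitting integer coefficients to these (and the overall shape) gives p.

3*x + y - 3*z + 2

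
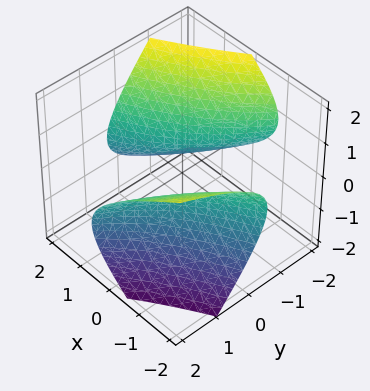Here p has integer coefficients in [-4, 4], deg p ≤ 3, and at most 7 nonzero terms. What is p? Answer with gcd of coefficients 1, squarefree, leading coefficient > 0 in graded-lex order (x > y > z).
First, the picture has 2 separate pieces. They look like related sheets of one shape, so recover p as a whole.
Next, the degree is 2 — a generic line meets the surface in up to 2 points.
Next, against the integer gridlines: it misses every integer gridline on the z-axis.
Finally, fitting integer coefficients to these (and the overall shape) gives p.

x^2 - 3*x*y + y^2 - 2*y*z - 3*z^2 - 2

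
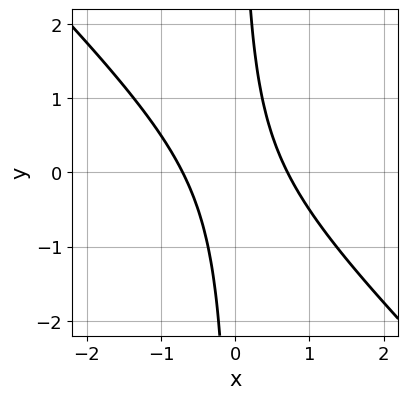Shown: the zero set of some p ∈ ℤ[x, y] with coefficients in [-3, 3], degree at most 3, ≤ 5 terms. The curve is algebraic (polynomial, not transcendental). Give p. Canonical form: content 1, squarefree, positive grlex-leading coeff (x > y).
(a) deg p = 2. A generic line meets the curve in up to 2 points.
(b) From the axis intercepts and sections: it misses every integer gridline on the y-axis.
(c) Assembling these constraints gives the stated polynomial.

2*x^2 + 2*x*y - 1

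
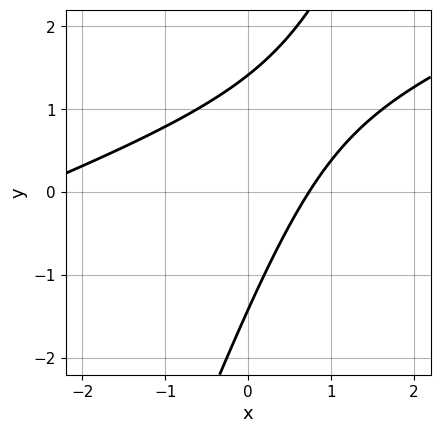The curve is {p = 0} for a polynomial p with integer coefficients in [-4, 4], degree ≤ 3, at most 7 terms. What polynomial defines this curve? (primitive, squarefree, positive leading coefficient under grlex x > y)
The degree is 2 — no degree-1 curve has this shape.
Putting this together gives p.

x^2 - 3*x*y + y^2 + 2*x - 2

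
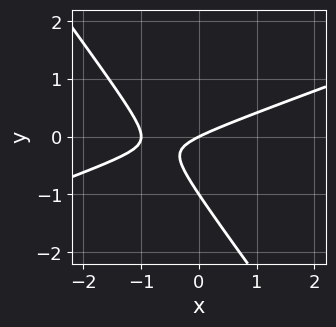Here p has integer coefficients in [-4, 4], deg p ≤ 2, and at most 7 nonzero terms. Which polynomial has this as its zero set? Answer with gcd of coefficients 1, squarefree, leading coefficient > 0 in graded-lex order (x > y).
The degree is 2 — a generic line meets the curve in up to 2 points.
From the visible intercepts: the y-axis gridline crossings are at y ∈ {-1, 0}; the x-axis gridline crossings are at x ∈ {-1, 0}.
Together with the visible shape, these determine p as stated.

x^2 - 2*x*y - 2*y^2 + x - 2*y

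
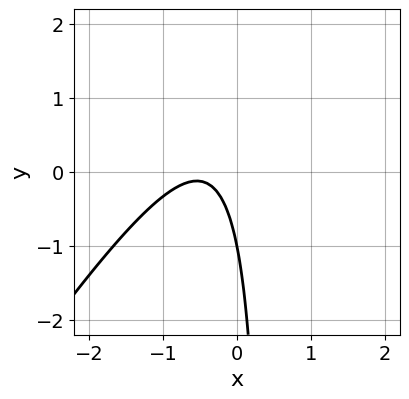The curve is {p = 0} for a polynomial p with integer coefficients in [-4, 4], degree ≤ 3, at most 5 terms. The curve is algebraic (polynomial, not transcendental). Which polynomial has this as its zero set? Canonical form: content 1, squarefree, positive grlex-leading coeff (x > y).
3*x^2 - 2*x*y + 3*x + y + 1

(a) The degree is 2 — no degree-1 curve has this shape.
(b) Against the integer gridlines: it meets the y-axis at y = -1 (among the integer gridlines); it misses every integer gridline on the x-axis.
(c) Together with the visible shape, these determine p as stated.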